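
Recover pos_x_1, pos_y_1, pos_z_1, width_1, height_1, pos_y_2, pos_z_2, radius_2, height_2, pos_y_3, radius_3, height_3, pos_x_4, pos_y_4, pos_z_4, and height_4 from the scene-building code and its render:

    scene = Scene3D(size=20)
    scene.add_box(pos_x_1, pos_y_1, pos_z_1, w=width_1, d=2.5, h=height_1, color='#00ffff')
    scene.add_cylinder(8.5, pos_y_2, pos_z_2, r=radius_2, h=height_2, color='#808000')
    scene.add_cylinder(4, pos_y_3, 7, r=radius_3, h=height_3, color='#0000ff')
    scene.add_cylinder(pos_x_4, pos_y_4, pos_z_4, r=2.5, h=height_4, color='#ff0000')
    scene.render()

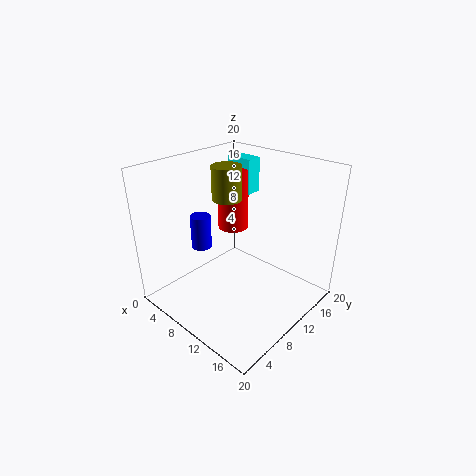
pos_x_1 = 1
pos_y_1 = 17.5
pos_z_1 = 13
width_1 = 4.5
height_1 = 5.5
pos_y_2 = 9.5
pos_z_2 = 15.5
radius_2 = 2
height_2 = 4.5
pos_y_3 = 8.5
radius_3 = 1.5
height_3 = 5
pos_x_4 = 3
pos_y_4 = 16.5
pos_z_4 = 7
height_4 = 10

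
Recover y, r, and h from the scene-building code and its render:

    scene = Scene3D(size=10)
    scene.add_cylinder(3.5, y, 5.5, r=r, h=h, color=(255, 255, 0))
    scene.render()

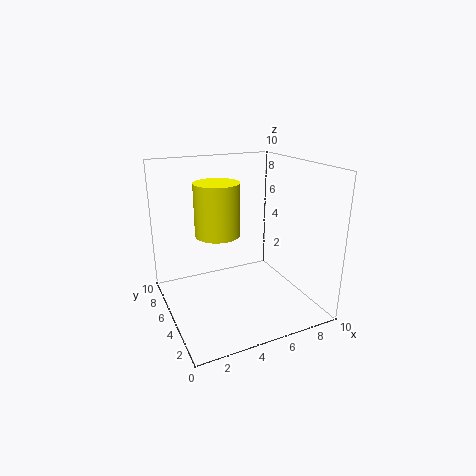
y = 5, r = 1.5, h = 3.5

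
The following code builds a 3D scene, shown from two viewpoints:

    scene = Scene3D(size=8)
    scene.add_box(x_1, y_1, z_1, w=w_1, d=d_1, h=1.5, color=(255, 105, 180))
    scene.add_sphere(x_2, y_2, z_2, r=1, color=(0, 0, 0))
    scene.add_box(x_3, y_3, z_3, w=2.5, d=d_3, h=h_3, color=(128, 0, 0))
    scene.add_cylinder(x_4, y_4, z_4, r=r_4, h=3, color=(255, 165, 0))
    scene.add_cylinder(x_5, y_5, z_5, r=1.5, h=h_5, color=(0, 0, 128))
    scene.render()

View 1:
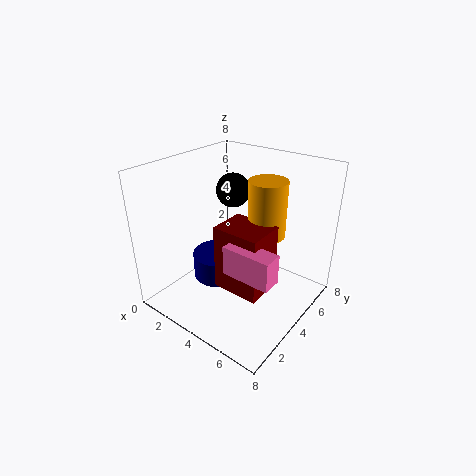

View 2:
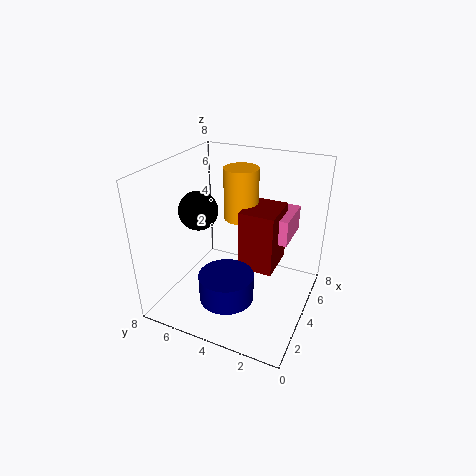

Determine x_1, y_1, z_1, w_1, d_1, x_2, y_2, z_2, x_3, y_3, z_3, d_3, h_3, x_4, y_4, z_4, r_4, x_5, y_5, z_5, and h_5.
x_1 = 5; y_1 = 1.5; z_1 = 3.5; w_1 = 2.5; d_1 = 1; x_2 = 2.5; y_2 = 5.5; z_2 = 6; x_3 = 4; y_3 = 2; z_3 = 2; d_3 = 2; h_3 = 3.5; x_4 = 5.5; y_4 = 4.5; z_4 = 4.5; r_4 = 1; x_5 = 2.5; y_5 = 4; z_5 = 1; h_5 = 1.5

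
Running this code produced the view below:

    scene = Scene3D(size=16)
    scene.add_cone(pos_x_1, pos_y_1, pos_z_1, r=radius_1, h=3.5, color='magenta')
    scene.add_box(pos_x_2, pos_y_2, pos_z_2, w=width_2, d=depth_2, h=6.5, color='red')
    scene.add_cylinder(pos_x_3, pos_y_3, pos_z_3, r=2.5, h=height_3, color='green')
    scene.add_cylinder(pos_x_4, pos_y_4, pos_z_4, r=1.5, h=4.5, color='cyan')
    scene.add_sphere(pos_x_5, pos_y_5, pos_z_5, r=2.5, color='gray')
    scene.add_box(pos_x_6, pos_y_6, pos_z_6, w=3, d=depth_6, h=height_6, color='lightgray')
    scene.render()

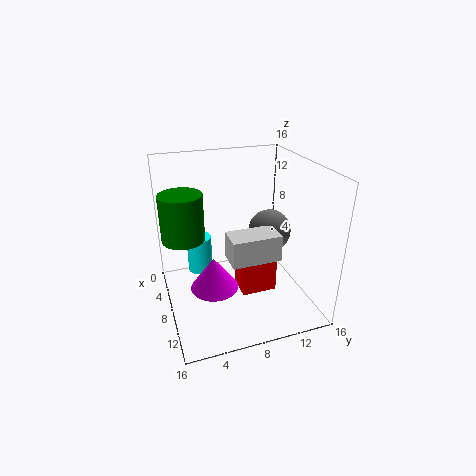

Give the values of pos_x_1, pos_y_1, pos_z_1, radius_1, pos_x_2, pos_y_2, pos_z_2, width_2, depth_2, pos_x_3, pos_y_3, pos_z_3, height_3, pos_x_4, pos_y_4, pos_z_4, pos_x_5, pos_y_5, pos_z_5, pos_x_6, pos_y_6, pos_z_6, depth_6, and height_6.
pos_x_1 = 10.5
pos_y_1 = 4.5
pos_z_1 = 4
radius_1 = 2.5
pos_x_2 = 7
pos_y_2 = 8
pos_z_2 = 1.5
width_2 = 3
depth_2 = 4
pos_x_3 = 4.5
pos_y_3 = 2.5
pos_z_3 = 7
height_3 = 5.5
pos_x_4 = 3.5
pos_y_4 = 4.5
pos_z_4 = 2
pos_x_5 = 6.5
pos_y_5 = 12.5
pos_z_5 = 7.5
pos_x_6 = 8
pos_y_6 = 6.5
pos_z_6 = 6
depth_6 = 5.5
height_6 = 3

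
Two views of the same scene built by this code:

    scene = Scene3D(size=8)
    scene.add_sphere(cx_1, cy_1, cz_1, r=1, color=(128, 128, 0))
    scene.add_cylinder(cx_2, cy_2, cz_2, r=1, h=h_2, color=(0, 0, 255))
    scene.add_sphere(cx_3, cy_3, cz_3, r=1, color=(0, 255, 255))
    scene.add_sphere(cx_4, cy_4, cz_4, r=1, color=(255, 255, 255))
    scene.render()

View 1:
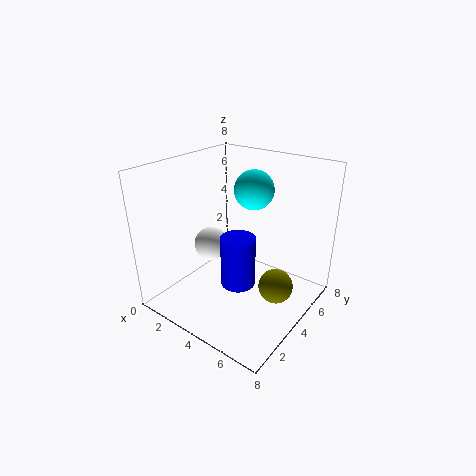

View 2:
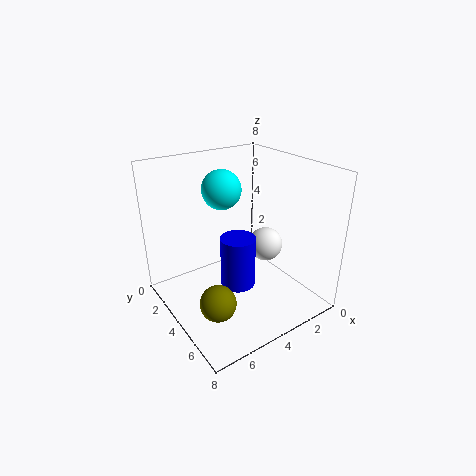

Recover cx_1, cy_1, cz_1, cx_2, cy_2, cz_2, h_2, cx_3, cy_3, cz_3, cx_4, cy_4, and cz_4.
cx_1 = 6, cy_1 = 5, cz_1 = 1, cx_2 = 4, cy_2 = 4, cz_2 = 1, h_2 = 3, cx_3 = 5, cy_3 = 4, cz_3 = 7, cx_4 = 2, cy_4 = 4, cz_4 = 3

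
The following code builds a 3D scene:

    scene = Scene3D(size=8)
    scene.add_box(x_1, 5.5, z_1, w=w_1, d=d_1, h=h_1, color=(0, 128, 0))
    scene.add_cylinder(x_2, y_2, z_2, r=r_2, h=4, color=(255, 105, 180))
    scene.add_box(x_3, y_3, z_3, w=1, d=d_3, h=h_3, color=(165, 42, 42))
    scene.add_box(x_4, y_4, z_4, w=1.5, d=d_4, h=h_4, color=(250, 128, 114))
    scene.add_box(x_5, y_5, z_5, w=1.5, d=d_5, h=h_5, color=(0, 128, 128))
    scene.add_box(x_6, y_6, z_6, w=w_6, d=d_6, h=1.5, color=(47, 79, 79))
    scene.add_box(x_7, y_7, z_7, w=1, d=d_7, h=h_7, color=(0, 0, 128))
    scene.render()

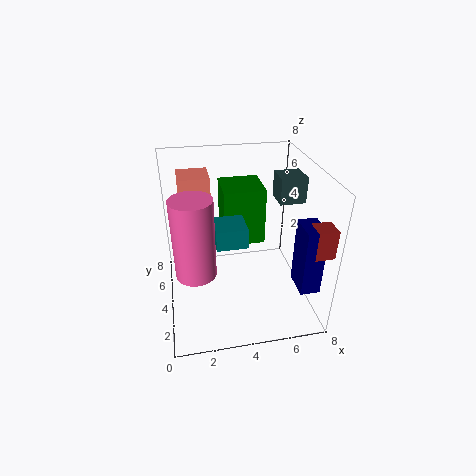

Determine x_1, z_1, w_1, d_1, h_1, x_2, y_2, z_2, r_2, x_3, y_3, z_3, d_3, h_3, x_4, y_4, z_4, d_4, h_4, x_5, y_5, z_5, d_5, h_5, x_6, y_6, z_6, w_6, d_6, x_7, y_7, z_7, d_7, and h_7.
x_1 = 3.5; z_1 = 2.5; w_1 = 2.5; d_1 = 2.5; h_1 = 3.5; x_2 = 1.5; y_2 = 2; z_2 = 3.5; r_2 = 1; x_3 = 7; y_3 = 0.5; z_3 = 4.5; d_3 = 1; h_3 = 1.5; x_4 = 1; y_4 = 3; z_4 = 5.5; d_4 = 1.5; h_4 = 2.5; x_5 = 2.5; y_5 = 1.5; z_5 = 5; d_5 = 1.5; h_5 = 1; x_6 = 6.5; y_6 = 4.5; z_6 = 5.5; w_6 = 1.5; d_6 = 1.5; x_7 = 6.5; y_7 = 0.5; z_7 = 2.5; d_7 = 1.5; h_7 = 3.5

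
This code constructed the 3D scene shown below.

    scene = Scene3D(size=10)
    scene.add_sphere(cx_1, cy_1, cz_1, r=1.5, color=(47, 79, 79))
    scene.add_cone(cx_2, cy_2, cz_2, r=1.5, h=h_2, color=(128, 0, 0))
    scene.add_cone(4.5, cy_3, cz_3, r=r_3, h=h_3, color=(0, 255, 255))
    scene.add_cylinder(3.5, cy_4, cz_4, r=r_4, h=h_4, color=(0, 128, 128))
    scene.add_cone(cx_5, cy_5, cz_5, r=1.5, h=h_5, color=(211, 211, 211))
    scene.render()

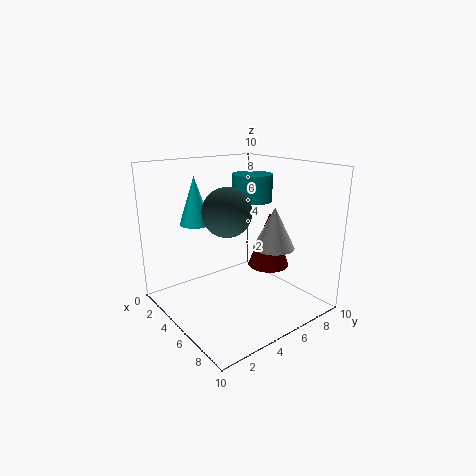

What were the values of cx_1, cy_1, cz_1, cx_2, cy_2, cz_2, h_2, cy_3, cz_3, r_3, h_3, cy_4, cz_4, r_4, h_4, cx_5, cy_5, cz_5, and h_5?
cx_1 = 6.5; cy_1 = 3; cz_1 = 7.5; cx_2 = 5.5; cy_2 = 7.5; cz_2 = 2.5; h_2 = 4; cy_3 = 2; cz_3 = 6.5; r_3 = 1; h_3 = 3; cy_4 = 7.5; cz_4 = 7; r_4 = 1.5; h_4 = 2; cx_5 = 6; cy_5 = 7.5; cz_5 = 4; h_5 = 3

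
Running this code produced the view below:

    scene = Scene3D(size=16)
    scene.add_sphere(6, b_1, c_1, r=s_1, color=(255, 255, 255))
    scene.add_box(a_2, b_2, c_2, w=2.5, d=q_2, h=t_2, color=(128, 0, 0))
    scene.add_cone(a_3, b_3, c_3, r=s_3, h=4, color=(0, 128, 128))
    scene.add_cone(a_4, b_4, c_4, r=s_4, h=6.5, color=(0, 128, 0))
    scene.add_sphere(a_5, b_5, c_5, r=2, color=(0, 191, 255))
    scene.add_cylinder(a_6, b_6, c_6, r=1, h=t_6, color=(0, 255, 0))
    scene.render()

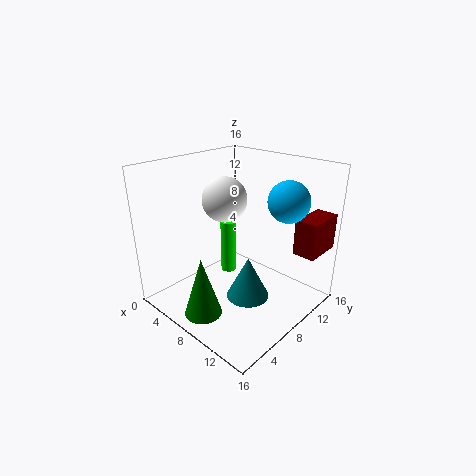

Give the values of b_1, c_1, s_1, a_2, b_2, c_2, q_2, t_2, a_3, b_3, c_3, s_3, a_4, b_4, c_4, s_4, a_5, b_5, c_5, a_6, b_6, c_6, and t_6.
b_1 = 8, c_1 = 12, s_1 = 2.5, a_2 = 13, b_2 = 11.5, c_2 = 6.5, q_2 = 4.5, t_2 = 4, a_3 = 13, b_3 = 4, c_3 = 5, s_3 = 2, a_4 = 8, b_4 = 2.5, c_4 = 1, s_4 = 2, a_5 = 14, b_5 = 8.5, c_5 = 13.5, a_6 = 3, b_6 = 11.5, c_6 = 0.5, t_6 = 7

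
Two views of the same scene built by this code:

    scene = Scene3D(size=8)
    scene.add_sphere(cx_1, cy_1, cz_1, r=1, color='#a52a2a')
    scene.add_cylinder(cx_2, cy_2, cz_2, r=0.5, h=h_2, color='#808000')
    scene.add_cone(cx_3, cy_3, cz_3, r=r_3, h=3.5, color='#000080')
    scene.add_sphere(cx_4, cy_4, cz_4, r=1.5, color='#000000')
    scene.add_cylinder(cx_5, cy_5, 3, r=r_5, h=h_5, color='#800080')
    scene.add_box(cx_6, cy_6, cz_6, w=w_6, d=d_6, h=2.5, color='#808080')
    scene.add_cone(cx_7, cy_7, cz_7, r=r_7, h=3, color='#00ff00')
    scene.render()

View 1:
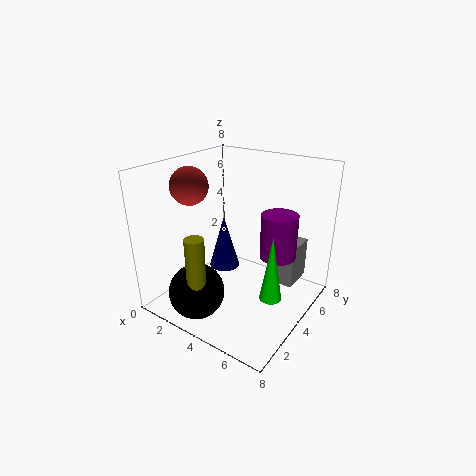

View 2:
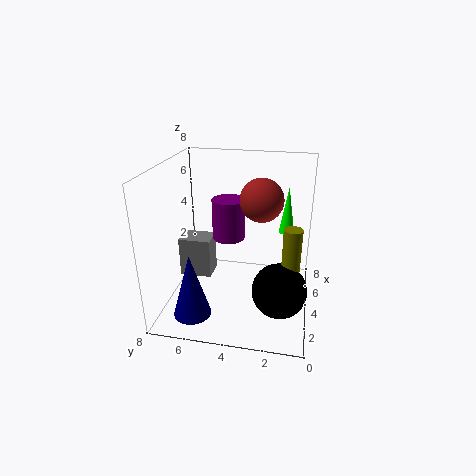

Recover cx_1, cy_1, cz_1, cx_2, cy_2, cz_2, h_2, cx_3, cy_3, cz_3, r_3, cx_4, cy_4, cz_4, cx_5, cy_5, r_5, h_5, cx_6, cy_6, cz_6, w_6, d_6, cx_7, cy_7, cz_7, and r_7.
cx_1 = 2, cy_1 = 2.5, cz_1 = 7, cx_2 = 3.5, cy_2 = 1, cz_2 = 1, h_2 = 4, cx_3 = 1.5, cy_3 = 6, cz_3 = 0.5, r_3 = 1, cx_4 = 3, cy_4 = 1.5, cz_4 = 1.5, cx_5 = 6, cy_5 = 5, r_5 = 1, h_5 = 2.5, cx_6 = 5, cy_6 = 6, cz_6 = 0.5, w_6 = 1.5, d_6 = 2, cx_7 = 7.5, cy_7 = 1.5, cz_7 = 3, r_7 = 0.5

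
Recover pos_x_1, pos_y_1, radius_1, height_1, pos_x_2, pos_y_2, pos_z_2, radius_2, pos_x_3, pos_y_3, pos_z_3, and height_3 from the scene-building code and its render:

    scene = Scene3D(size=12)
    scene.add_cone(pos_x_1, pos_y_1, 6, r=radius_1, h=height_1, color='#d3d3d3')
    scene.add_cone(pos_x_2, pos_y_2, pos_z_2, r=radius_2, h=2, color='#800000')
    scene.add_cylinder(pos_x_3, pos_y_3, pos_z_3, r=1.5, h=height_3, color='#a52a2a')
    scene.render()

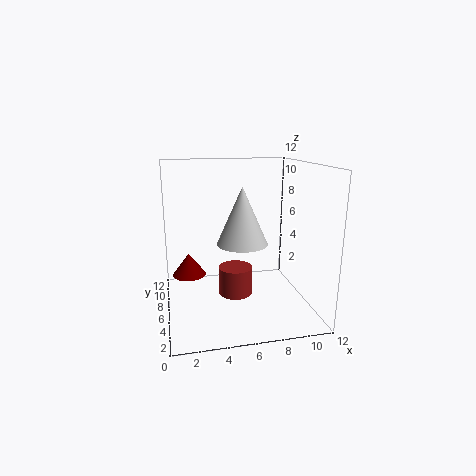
pos_x_1 = 6, pos_y_1 = 4.5, radius_1 = 2, height_1 = 4.5, pos_x_2 = 2, pos_y_2 = 8.5, pos_z_2 = 2, radius_2 = 1.5, pos_x_3 = 6, pos_y_3 = 7, pos_z_3 = 0.5, height_3 = 2.5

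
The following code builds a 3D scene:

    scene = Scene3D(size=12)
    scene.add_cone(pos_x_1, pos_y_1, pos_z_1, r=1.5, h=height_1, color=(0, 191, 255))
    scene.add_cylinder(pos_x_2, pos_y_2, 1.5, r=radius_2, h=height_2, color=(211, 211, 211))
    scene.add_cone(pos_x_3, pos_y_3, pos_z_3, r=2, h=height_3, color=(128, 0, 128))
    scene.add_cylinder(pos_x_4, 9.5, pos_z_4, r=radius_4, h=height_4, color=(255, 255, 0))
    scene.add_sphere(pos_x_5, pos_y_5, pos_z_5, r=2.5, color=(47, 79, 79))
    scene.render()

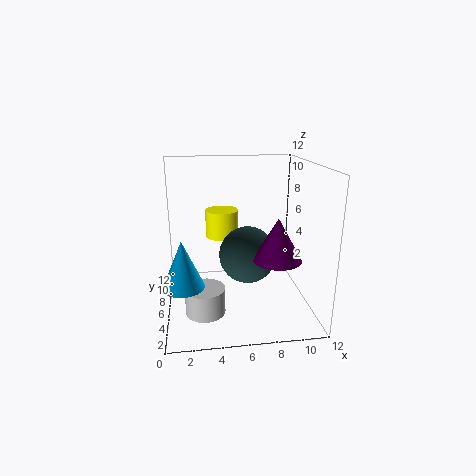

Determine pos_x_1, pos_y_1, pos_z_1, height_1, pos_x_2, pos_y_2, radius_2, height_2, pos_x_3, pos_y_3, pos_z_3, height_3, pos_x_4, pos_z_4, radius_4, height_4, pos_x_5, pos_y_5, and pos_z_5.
pos_x_1 = 1.5; pos_y_1 = 2; pos_z_1 = 4; height_1 = 3.5; pos_x_2 = 3; pos_y_2 = 2.5; radius_2 = 1.5; height_2 = 2; pos_x_3 = 9; pos_y_3 = 4.5; pos_z_3 = 4.5; height_3 = 3.5; pos_x_4 = 5; pos_z_4 = 5; radius_4 = 1.5; height_4 = 2.5; pos_x_5 = 7; pos_y_5 = 7; pos_z_5 = 4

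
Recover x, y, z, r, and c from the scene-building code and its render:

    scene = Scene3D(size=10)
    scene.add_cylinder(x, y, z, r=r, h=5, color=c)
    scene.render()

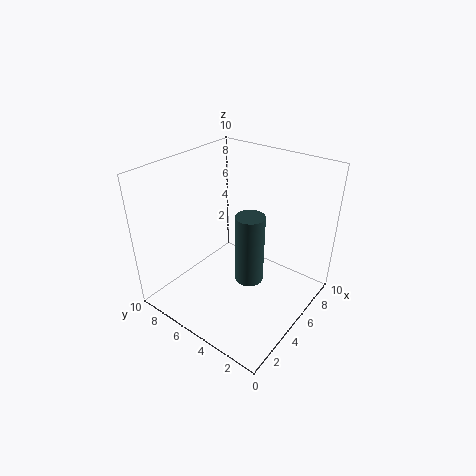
x = 5
y = 4
z = 2
r = 1
c = 'darkslategray'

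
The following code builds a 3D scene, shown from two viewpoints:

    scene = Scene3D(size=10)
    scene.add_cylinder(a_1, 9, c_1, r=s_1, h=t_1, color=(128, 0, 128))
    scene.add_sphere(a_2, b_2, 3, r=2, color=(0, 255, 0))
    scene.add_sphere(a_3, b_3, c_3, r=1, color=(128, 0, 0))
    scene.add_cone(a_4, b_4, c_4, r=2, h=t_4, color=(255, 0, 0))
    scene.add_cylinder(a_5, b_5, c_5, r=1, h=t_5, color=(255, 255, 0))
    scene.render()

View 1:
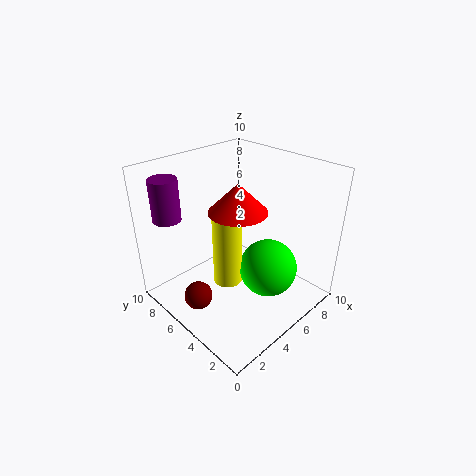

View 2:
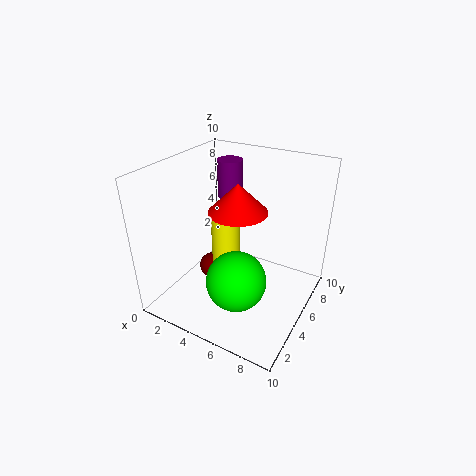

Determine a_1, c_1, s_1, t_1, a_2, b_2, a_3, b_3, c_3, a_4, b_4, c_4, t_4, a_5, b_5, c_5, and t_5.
a_1 = 2; c_1 = 6; s_1 = 1; t_1 = 3; a_2 = 6; b_2 = 3; a_3 = 2; b_3 = 6; c_3 = 1; a_4 = 5; b_4 = 5; c_4 = 7; t_4 = 2; a_5 = 4; b_5 = 5; c_5 = 2; t_5 = 5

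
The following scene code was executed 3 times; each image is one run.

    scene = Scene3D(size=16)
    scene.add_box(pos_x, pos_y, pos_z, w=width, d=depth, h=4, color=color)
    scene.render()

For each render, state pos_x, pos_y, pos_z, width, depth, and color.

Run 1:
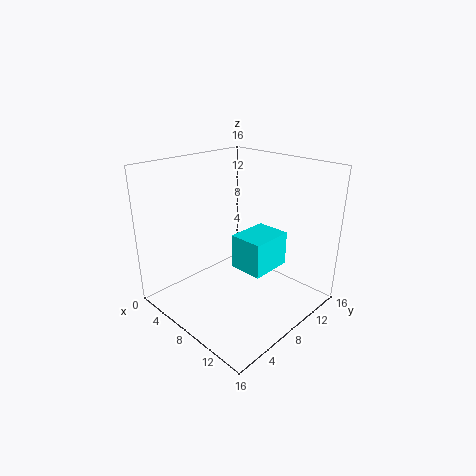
pos_x = 7; pos_y = 8; pos_z = 4; width = 4; depth = 5; color = 'cyan'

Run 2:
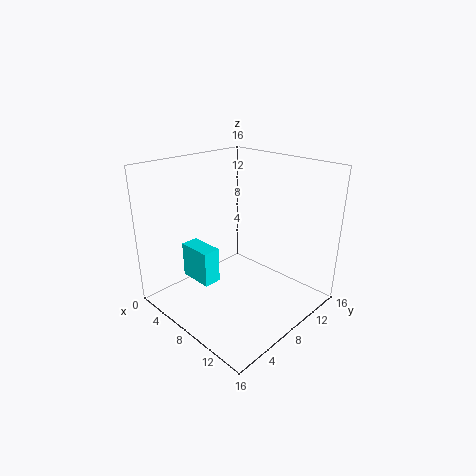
pos_x = 3; pos_y = 4; pos_z = 3; width = 4; depth = 2; color = 'cyan'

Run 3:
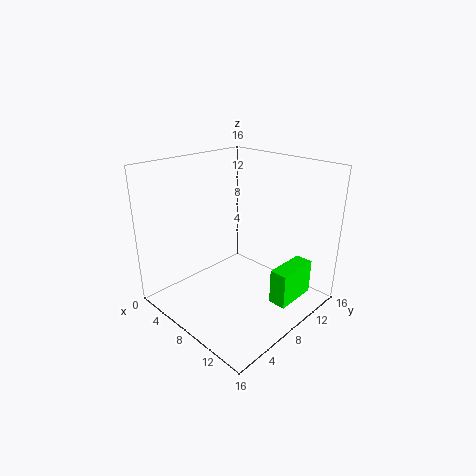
pos_x = 12; pos_y = 9; pos_z = 1; width = 2; depth = 5; color = 'lime'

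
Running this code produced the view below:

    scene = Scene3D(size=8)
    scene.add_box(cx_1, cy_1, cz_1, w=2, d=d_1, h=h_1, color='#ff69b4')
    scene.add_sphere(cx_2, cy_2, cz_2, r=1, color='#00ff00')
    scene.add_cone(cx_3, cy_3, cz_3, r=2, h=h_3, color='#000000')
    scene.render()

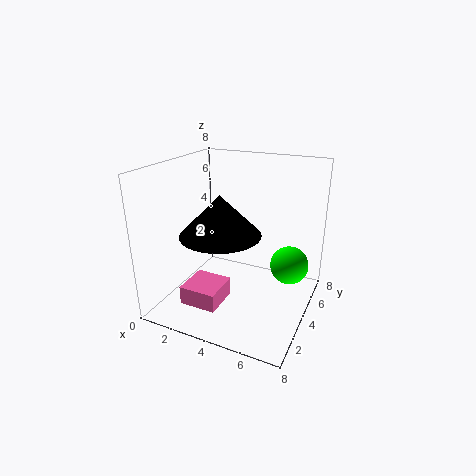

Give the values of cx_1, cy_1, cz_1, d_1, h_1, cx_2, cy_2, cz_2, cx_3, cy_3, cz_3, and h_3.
cx_1 = 2
cy_1 = 1
cz_1 = 1
d_1 = 2
h_1 = 1
cx_2 = 7
cy_2 = 4
cz_2 = 3
cx_3 = 4
cy_3 = 2
cz_3 = 5
h_3 = 2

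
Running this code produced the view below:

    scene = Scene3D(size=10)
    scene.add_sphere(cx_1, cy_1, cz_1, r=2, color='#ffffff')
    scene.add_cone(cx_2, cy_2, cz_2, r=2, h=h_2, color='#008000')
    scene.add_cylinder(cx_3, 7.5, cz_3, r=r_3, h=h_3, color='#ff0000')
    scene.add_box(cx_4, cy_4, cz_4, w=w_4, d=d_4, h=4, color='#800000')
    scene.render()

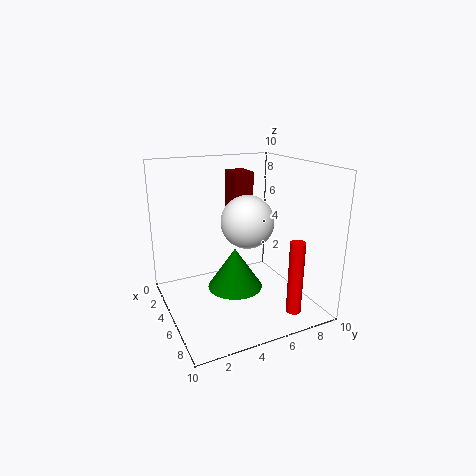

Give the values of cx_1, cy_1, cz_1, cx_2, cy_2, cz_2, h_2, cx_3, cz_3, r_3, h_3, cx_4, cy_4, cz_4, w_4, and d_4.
cx_1 = 3.5
cy_1 = 6.5
cz_1 = 5.5
cx_2 = 4.5
cy_2 = 5
cz_2 = 1
h_2 = 3
cx_3 = 8.5
cz_3 = 0.5
r_3 = 0.5
h_3 = 5
cx_4 = 0.5
cy_4 = 6
cz_4 = 5
w_4 = 2
d_4 = 1.5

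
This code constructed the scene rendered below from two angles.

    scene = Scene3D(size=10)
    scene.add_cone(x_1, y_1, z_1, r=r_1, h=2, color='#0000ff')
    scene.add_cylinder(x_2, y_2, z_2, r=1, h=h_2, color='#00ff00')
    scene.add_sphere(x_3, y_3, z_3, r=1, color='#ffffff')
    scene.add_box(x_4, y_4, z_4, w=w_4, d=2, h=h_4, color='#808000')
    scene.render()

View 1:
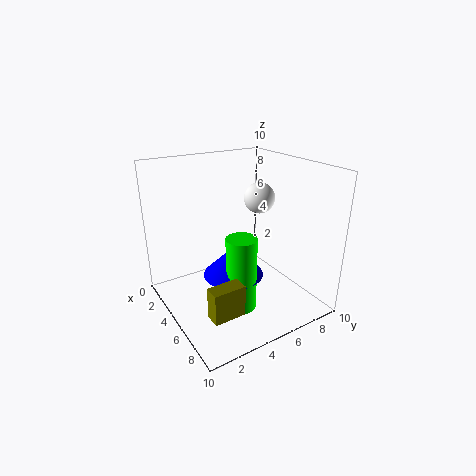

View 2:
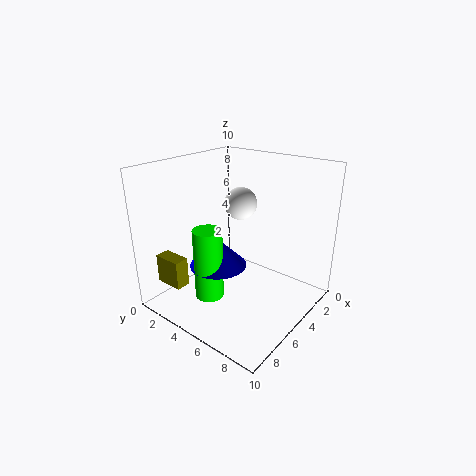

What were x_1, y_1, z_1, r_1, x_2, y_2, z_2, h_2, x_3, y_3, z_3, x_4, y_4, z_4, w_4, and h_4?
x_1 = 6; y_1 = 4; z_1 = 3; r_1 = 2; x_2 = 7; y_2 = 4; z_2 = 1; h_2 = 5; x_3 = 6; y_3 = 6; z_3 = 8; x_4 = 8; y_4 = 1; z_4 = 2; w_4 = 1; h_4 = 2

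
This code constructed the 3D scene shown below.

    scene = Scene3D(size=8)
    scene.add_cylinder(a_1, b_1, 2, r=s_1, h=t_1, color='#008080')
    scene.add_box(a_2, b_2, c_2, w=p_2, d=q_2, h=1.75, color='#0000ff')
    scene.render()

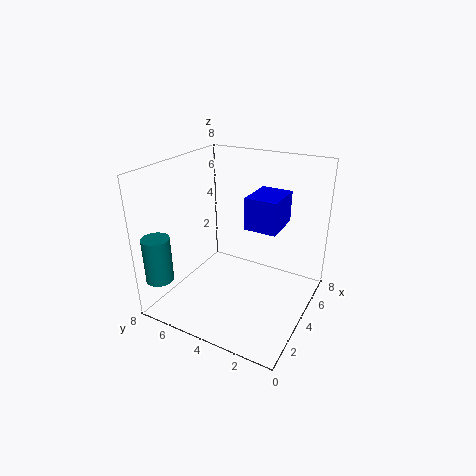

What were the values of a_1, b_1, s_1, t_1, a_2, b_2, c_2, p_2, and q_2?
a_1 = 1; b_1 = 7.25; s_1 = 0.75; t_1 = 2.5; a_2 = 3.75; b_2 = 1.75; c_2 = 4.75; p_2 = 2.25; q_2 = 1.75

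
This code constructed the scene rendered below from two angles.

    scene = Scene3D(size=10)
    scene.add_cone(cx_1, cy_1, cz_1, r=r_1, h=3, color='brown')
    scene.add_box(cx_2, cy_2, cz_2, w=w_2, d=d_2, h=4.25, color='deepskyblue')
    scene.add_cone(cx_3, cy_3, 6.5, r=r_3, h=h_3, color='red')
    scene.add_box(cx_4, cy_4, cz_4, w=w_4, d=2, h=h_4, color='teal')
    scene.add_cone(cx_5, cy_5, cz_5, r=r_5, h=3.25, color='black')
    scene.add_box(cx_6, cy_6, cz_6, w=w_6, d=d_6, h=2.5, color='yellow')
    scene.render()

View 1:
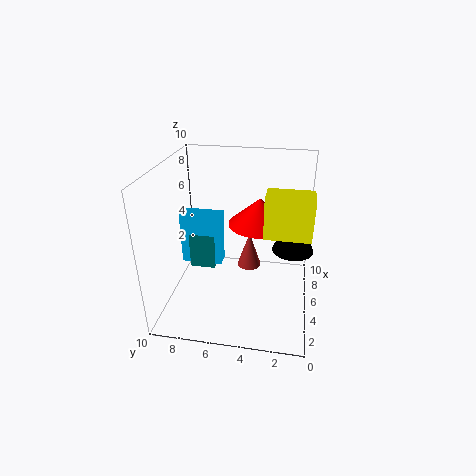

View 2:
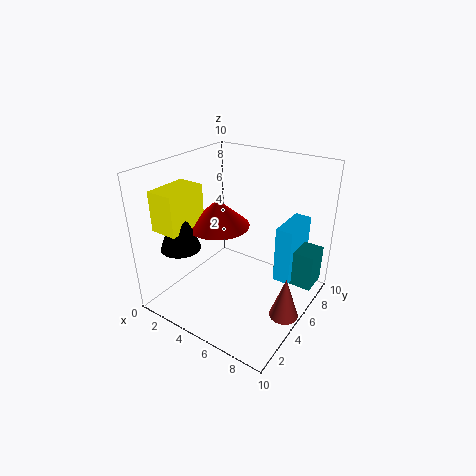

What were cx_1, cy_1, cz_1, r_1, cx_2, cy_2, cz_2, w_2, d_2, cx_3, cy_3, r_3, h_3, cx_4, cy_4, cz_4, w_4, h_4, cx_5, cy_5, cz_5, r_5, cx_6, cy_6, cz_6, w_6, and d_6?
cx_1 = 9
cy_1 = 4.75
cz_1 = 0.25
r_1 = 1
cx_2 = 7
cy_2 = 6.75
cz_2 = 1.25
w_2 = 1.25
d_2 = 3.25
cx_3 = 4.5
cy_3 = 3.5
r_3 = 2
h_3 = 1.75
cx_4 = 6.75
cy_4 = 7.25
cz_4 = 1
w_4 = 3
h_4 = 2.75
cx_5 = 3.25
cy_5 = 1.25
cz_5 = 5.5
r_5 = 1.25
cx_6 = 2
cy_6 = 0.25
cz_6 = 6.75
w_6 = 1.75
d_6 = 2.75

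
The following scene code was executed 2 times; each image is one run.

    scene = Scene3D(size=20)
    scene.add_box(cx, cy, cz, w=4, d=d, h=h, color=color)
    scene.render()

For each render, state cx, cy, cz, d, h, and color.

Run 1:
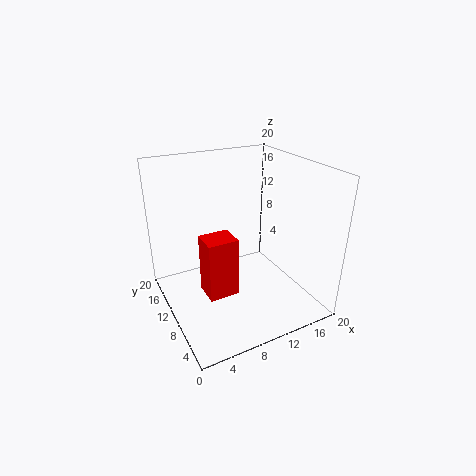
cx = 4; cy = 6; cz = 4; d = 3.5; h = 8; color = 'red'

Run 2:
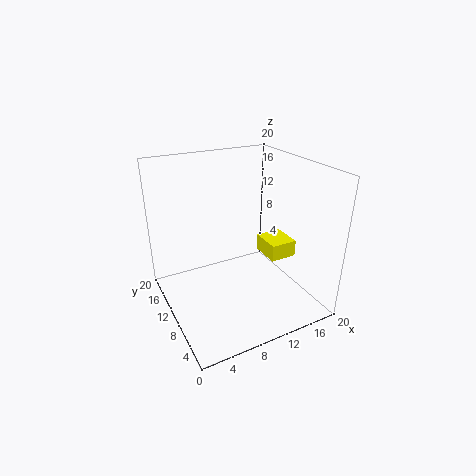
cx = 15; cy = 8.5; cz = 5.5; d = 4.5; h = 2.5; color = 'yellow'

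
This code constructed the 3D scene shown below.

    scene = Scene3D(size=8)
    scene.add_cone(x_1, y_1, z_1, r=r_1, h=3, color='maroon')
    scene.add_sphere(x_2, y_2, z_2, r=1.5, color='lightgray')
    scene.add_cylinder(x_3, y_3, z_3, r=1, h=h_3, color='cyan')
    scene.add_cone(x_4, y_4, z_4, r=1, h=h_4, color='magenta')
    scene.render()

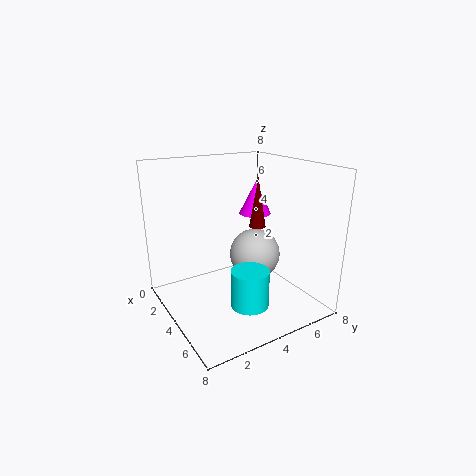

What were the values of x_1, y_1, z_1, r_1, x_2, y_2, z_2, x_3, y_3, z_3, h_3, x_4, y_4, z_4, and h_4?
x_1 = 3; y_1 = 6; z_1 = 4; r_1 = 0.5; x_2 = 3.5; y_2 = 5.5; z_2 = 2.5; x_3 = 6; y_3 = 3.5; z_3 = 1; h_3 = 2; x_4 = 2; y_4 = 6.5; z_4 = 4.5; h_4 = 2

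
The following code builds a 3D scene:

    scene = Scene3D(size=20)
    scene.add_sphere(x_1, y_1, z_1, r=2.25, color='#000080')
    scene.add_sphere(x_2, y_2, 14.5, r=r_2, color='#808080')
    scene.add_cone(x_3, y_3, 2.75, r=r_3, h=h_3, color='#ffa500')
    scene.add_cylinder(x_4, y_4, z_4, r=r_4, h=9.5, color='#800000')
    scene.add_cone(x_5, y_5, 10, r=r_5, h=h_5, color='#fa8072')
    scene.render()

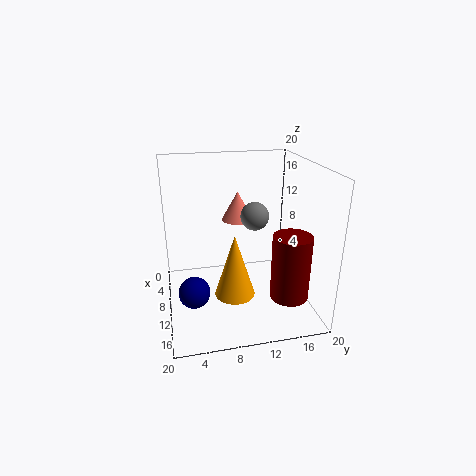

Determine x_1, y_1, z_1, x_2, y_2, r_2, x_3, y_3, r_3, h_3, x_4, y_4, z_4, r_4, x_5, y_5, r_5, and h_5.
x_1 = 10.5, y_1 = 3.5, z_1 = 2.25, x_2 = 13.75, y_2 = 11.25, r_2 = 1.75, x_3 = 12.5, y_3 = 9, r_3 = 2.75, h_3 = 8.75, x_4 = 12.75, y_4 = 17, z_4 = 1.25, r_4 = 2.75, x_5 = 3, y_5 = 11.5, r_5 = 2.5, h_5 = 4.5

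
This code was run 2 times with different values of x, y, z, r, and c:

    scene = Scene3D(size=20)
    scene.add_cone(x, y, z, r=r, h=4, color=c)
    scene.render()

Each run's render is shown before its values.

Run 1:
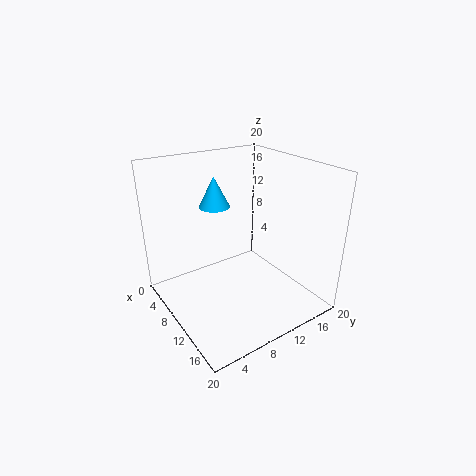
x = 9; y = 7; z = 15; r = 2; c = 'deepskyblue'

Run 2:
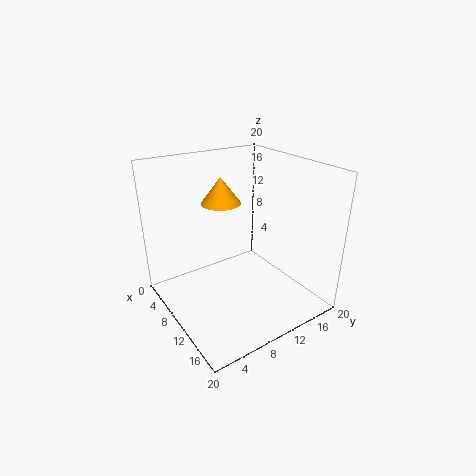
x = 4; y = 11; z = 13; r = 3; c = 'orange'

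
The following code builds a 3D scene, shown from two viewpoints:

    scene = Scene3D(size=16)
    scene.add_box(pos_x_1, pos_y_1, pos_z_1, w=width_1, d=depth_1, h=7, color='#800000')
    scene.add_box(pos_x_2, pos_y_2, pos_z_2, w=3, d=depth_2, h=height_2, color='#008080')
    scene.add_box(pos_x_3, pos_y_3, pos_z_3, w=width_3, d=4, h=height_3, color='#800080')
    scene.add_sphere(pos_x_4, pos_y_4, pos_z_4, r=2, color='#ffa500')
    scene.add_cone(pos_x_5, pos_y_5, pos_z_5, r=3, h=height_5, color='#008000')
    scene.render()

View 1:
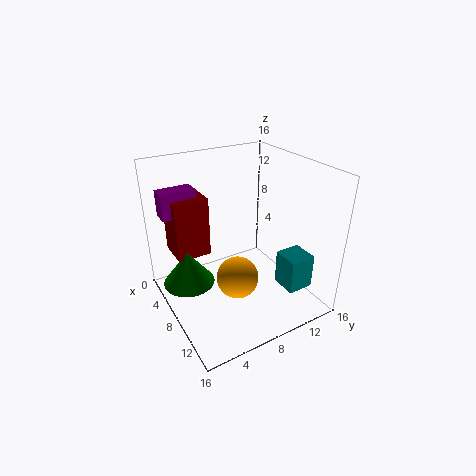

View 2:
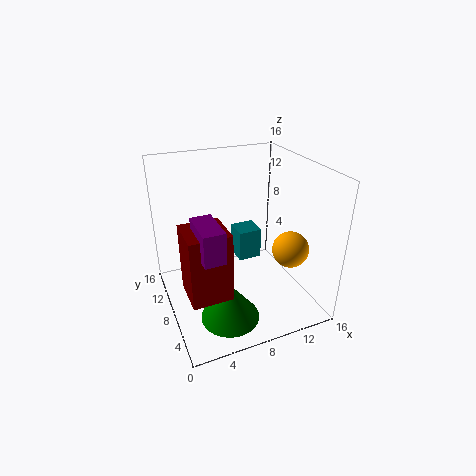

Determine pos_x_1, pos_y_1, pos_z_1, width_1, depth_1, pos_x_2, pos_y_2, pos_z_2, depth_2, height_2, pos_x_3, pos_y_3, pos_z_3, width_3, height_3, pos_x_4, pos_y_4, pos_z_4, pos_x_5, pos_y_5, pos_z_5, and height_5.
pos_x_1 = 1, pos_y_1 = 2, pos_z_1 = 5, width_1 = 4, depth_1 = 4, pos_x_2 = 10, pos_y_2 = 12, pos_z_2 = 2, depth_2 = 3, height_2 = 4, pos_x_3 = 2, pos_y_3 = 1, pos_z_3 = 10, width_3 = 2, height_3 = 3, pos_x_4 = 13, pos_y_4 = 5, pos_z_4 = 7, pos_x_5 = 5, pos_y_5 = 3, pos_z_5 = 2, height_5 = 4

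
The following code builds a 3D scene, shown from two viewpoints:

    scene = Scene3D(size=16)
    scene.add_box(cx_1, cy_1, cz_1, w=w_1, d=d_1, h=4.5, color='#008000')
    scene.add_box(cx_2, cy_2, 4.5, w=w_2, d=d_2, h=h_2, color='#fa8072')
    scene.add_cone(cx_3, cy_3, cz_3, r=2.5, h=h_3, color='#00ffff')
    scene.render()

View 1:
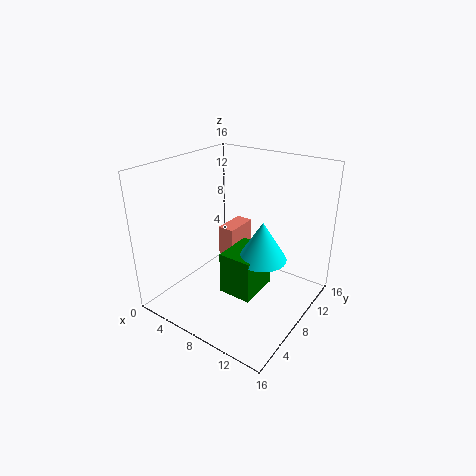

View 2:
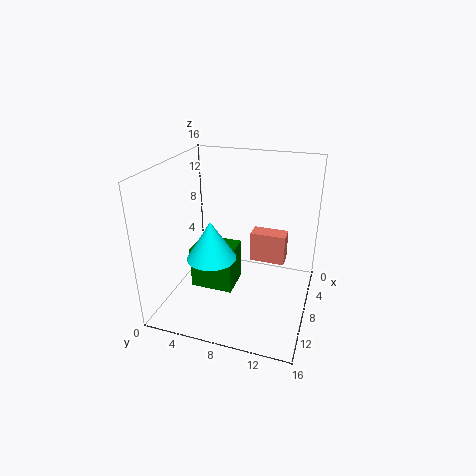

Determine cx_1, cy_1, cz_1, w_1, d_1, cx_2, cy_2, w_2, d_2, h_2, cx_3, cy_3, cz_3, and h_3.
cx_1 = 8.5, cy_1 = 4, cz_1 = 3.5, w_1 = 3.5, d_1 = 4.5, cx_2 = 4.5, cy_2 = 9, w_2 = 2, d_2 = 4, h_2 = 3.5, cx_3 = 12, cy_3 = 6.5, cz_3 = 7.5, h_3 = 4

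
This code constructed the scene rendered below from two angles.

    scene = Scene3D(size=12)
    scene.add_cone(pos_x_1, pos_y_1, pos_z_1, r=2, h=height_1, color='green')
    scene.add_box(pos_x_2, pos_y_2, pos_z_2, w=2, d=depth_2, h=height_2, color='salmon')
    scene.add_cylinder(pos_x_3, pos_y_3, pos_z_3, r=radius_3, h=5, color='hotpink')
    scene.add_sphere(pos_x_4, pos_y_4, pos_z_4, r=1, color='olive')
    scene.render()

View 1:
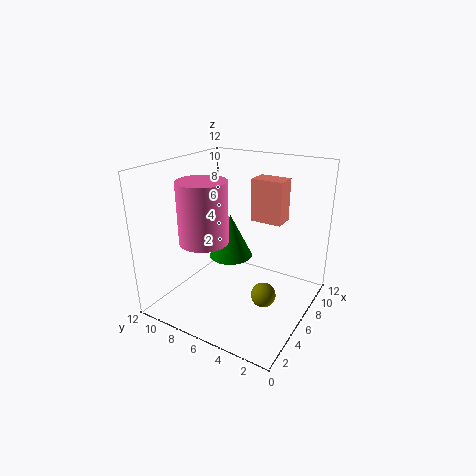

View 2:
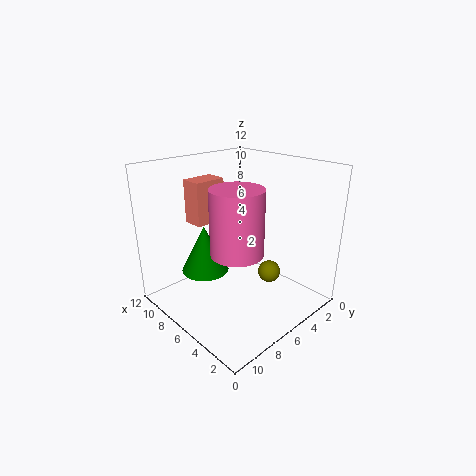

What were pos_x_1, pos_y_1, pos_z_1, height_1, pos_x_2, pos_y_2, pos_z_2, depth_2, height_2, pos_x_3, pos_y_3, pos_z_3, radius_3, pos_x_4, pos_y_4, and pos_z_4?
pos_x_1 = 8
pos_y_1 = 8
pos_z_1 = 3
height_1 = 4
pos_x_2 = 10
pos_y_2 = 4
pos_z_2 = 6
depth_2 = 3
height_2 = 4
pos_x_3 = 4
pos_y_3 = 8
pos_z_3 = 6
radius_3 = 2
pos_x_4 = 5
pos_y_4 = 3
pos_z_4 = 2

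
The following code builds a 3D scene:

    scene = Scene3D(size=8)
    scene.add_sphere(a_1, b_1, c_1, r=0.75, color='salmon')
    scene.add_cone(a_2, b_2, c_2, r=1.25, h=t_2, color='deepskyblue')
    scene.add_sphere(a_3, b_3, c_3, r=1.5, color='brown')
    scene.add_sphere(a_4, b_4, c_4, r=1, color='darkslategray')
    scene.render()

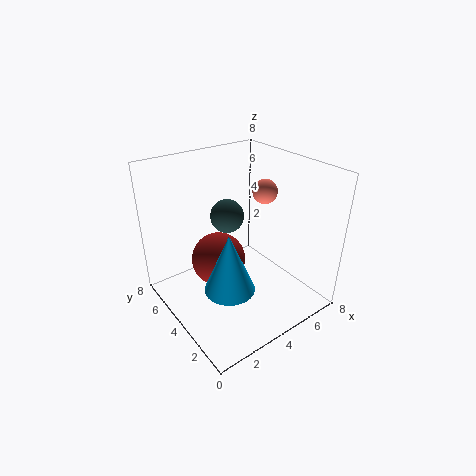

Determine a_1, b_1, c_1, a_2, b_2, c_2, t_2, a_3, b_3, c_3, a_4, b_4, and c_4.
a_1 = 6.75, b_1 = 5, c_1 = 5.75, a_2 = 2, b_2 = 2, c_2 = 2.75, t_2 = 3, a_3 = 3, b_3 = 4.5, c_3 = 2.75, a_4 = 4.5, b_4 = 5.75, c_4 = 4.5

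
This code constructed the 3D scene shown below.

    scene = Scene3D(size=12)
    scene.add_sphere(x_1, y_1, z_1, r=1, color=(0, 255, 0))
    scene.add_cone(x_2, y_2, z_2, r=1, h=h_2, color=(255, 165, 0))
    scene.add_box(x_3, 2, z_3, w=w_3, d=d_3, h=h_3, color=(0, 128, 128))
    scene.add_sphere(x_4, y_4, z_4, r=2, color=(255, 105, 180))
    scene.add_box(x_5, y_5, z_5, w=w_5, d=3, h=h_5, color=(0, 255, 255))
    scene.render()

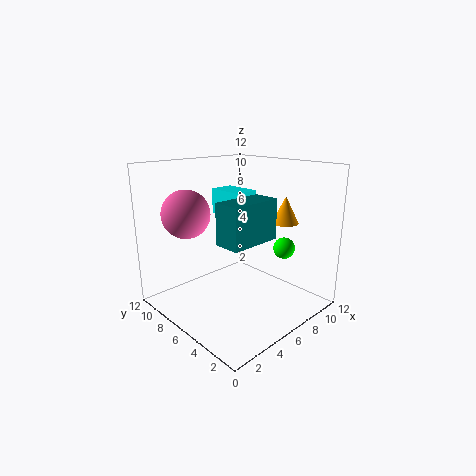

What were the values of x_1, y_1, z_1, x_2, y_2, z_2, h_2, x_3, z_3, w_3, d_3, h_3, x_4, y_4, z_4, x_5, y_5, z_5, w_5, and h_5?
x_1 = 11, y_1 = 5, z_1 = 4, x_2 = 7, y_2 = 2, z_2 = 8, h_2 = 2, x_3 = 2, z_3 = 7, w_3 = 4, d_3 = 2, h_3 = 3, x_4 = 3, y_4 = 9, z_4 = 8, x_5 = 5, y_5 = 5, z_5 = 8, w_5 = 2, h_5 = 2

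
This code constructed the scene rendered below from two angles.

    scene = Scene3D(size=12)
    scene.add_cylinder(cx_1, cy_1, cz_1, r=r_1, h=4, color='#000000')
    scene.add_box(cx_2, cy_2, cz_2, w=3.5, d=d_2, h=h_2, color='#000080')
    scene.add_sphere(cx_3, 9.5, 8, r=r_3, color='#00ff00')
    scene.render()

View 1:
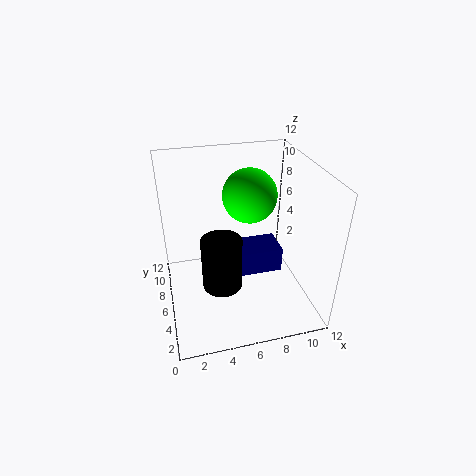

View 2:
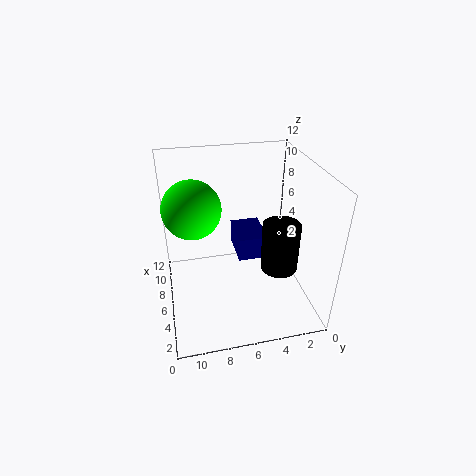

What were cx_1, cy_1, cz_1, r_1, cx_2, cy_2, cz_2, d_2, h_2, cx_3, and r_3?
cx_1 = 4
cy_1 = 3
cz_1 = 4
r_1 = 1.5
cx_2 = 5.5
cy_2 = 3.5
cz_2 = 4
d_2 = 2.5
h_2 = 2
cx_3 = 8
r_3 = 2.5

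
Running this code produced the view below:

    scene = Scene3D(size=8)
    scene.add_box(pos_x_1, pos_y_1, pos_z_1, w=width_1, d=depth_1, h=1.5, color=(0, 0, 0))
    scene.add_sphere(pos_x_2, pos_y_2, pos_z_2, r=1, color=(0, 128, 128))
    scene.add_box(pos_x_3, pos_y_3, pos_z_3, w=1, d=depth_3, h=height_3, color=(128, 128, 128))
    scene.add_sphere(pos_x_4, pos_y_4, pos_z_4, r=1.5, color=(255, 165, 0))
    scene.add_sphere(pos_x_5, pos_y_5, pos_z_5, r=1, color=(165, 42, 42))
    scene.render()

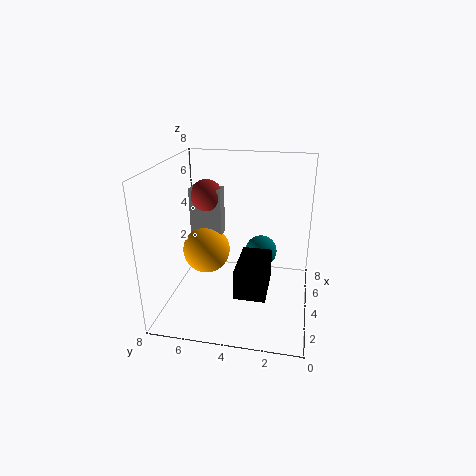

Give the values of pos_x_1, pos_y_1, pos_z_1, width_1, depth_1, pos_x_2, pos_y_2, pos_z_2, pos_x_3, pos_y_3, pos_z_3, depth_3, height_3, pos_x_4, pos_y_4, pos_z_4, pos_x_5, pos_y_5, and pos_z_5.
pos_x_1 = 0.5; pos_y_1 = 2; pos_z_1 = 2.5; width_1 = 2.5; depth_1 = 1.5; pos_x_2 = 6.5; pos_y_2 = 3; pos_z_2 = 2; pos_x_3 = 6; pos_y_3 = 5.5; pos_z_3 = 3; depth_3 = 2; height_3 = 3; pos_x_4 = 6; pos_y_4 = 6.5; pos_z_4 = 2; pos_x_5 = 6.5; pos_y_5 = 6.5; pos_z_5 = 5.5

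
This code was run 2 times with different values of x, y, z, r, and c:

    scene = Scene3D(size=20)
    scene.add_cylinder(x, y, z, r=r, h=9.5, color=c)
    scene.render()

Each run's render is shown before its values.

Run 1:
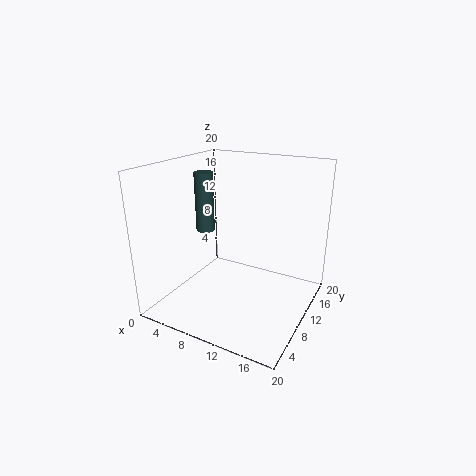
x = 1.5; y = 14.5; z = 8; r = 1.5; c = 'darkslategray'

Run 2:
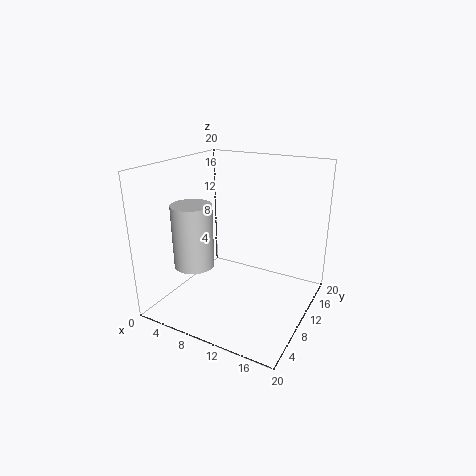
x = 3; y = 9; z = 4.5; r = 3; c = 'lightgray'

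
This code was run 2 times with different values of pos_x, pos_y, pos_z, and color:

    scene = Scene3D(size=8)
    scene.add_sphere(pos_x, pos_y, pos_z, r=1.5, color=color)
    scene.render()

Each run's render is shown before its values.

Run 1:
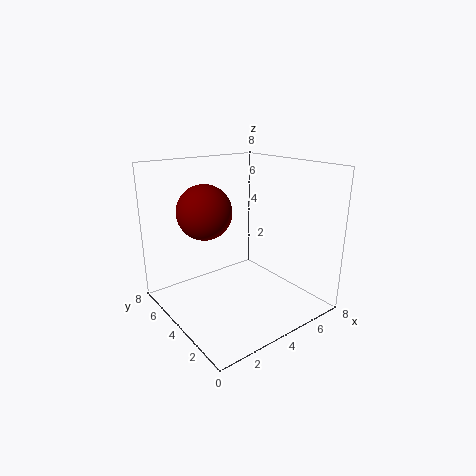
pos_x = 2.5, pos_y = 5, pos_z = 5.5, color = 'maroon'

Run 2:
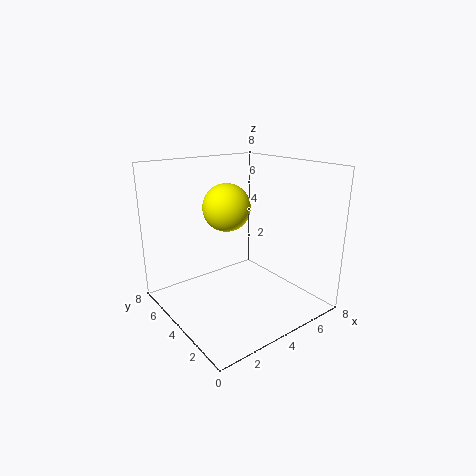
pos_x = 5, pos_y = 6.5, pos_z = 5, color = 'yellow'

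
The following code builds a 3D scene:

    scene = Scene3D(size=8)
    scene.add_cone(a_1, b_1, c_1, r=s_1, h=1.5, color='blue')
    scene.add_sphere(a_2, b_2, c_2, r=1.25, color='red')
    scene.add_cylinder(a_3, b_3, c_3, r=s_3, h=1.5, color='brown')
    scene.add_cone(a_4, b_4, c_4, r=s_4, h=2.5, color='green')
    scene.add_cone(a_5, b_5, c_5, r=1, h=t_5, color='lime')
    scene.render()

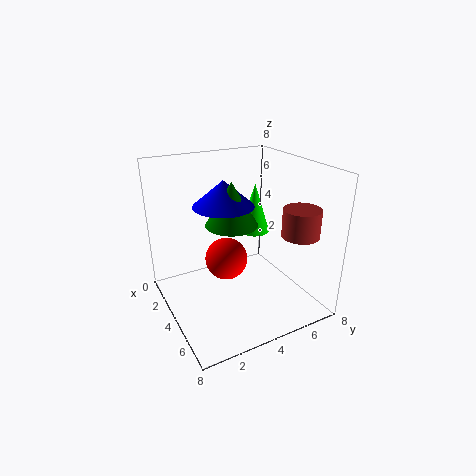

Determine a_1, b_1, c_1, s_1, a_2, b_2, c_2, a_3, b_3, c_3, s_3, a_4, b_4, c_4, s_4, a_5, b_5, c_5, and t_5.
a_1 = 2.75; b_1 = 3.75; c_1 = 5.5; s_1 = 1.75; a_2 = 3; b_2 = 3.75; c_2 = 2.25; a_3 = 6.25; b_3 = 6.5; c_3 = 4.5; s_3 = 1; a_4 = 3.25; b_4 = 4; c_4 = 4.5; s_4 = 1.5; a_5 = 1.25; b_5 = 6.75; c_5 = 2.75; t_5 = 3.25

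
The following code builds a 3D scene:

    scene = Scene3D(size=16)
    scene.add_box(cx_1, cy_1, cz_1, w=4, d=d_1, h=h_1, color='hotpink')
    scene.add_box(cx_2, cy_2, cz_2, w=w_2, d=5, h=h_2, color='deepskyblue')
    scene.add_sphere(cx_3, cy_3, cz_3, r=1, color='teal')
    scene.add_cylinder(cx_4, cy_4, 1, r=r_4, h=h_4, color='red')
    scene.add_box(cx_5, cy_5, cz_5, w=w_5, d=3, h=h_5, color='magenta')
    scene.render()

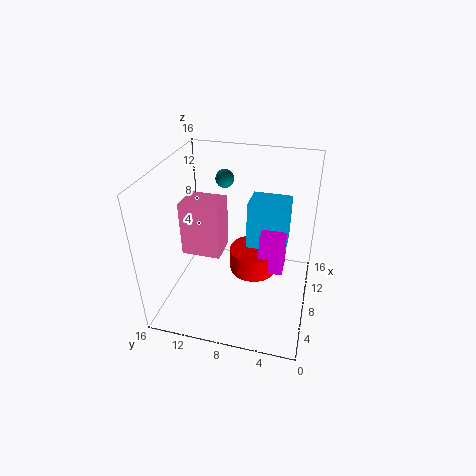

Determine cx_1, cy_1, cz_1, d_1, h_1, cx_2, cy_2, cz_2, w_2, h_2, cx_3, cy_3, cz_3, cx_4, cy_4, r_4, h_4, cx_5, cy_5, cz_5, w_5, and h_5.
cx_1 = 10, cy_1 = 11, cz_1 = 3, d_1 = 5, h_1 = 7, cx_2 = 12, cy_2 = 3, cz_2 = 4, w_2 = 4, h_2 = 6, cx_3 = 10, cy_3 = 10, cz_3 = 14, cx_4 = 12, cy_4 = 7, r_4 = 3, h_4 = 3, cx_5 = 10, cy_5 = 3, cz_5 = 2, w_5 = 3, h_5 = 5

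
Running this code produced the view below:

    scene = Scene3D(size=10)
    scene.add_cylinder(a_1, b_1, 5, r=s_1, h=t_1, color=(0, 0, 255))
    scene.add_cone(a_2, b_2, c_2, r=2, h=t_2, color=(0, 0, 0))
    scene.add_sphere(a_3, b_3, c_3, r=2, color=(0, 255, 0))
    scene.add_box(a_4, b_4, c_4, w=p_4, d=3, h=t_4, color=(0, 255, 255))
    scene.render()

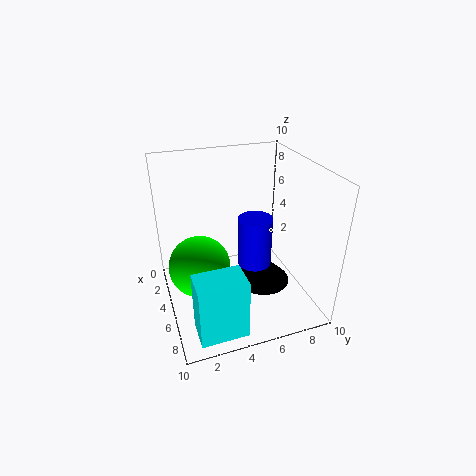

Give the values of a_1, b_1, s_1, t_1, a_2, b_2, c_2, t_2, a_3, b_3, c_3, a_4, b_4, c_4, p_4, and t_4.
a_1 = 8, b_1 = 5, s_1 = 1, t_1 = 3, a_2 = 5, b_2 = 7, c_2 = 1, t_2 = 2, a_3 = 6, b_3 = 2, c_3 = 4, a_4 = 8, b_4 = 1, c_4 = 1, p_4 = 2, t_4 = 4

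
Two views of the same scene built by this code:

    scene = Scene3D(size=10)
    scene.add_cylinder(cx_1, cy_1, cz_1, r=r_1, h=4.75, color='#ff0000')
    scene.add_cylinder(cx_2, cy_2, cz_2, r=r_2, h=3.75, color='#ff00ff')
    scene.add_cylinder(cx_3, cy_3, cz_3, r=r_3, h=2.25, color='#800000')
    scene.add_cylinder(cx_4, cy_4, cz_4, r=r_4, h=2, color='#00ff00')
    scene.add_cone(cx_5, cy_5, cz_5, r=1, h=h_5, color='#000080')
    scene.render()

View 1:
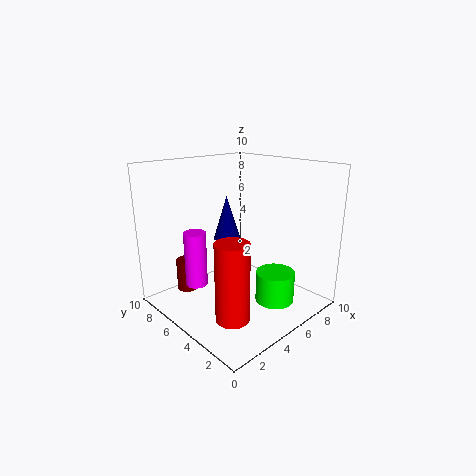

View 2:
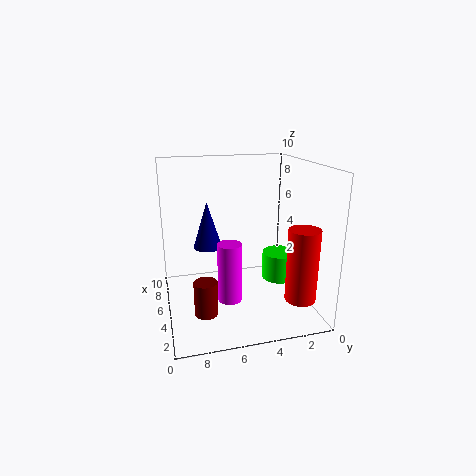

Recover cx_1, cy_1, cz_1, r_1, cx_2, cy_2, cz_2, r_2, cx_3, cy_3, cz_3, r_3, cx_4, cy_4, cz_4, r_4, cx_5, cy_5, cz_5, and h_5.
cx_1 = 1.5; cy_1 = 1.75; cz_1 = 1.75; r_1 = 1; cx_2 = 2.25; cy_2 = 6.25; cz_2 = 2; r_2 = 0.75; cx_3 = 2.5; cy_3 = 7.75; cz_3 = 1; r_3 = 0.75; cx_4 = 5.25; cy_4 = 1.75; cz_4 = 1.5; r_4 = 1.25; cx_5 = 5.75; cy_5 = 7; cz_5 = 4.25; h_5 = 3.25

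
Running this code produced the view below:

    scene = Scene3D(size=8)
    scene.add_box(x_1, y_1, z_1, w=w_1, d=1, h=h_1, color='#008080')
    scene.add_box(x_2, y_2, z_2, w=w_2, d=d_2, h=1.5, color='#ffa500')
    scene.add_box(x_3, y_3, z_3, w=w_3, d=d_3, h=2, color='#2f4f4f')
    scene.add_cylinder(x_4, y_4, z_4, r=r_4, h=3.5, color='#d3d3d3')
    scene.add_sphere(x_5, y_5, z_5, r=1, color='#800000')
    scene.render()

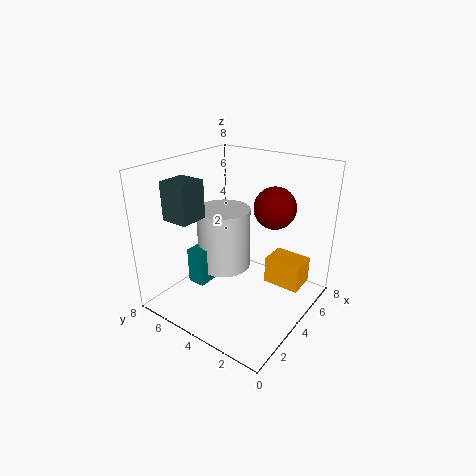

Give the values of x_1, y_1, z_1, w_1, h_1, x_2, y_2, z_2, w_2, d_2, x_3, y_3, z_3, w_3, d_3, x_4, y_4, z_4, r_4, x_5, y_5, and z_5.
x_1 = 2; y_1 = 5; z_1 = 1.5; w_1 = 2; h_1 = 2; x_2 = 4.5; y_2 = 0.5; z_2 = 1.5; w_2 = 1.5; d_2 = 2; x_3 = 1; y_3 = 5; z_3 = 5.5; w_3 = 1.5; d_3 = 1.5; x_4 = 4; y_4 = 5; z_4 = 2; r_4 = 1.5; x_5 = 3.5; y_5 = 1.5; z_5 = 6.5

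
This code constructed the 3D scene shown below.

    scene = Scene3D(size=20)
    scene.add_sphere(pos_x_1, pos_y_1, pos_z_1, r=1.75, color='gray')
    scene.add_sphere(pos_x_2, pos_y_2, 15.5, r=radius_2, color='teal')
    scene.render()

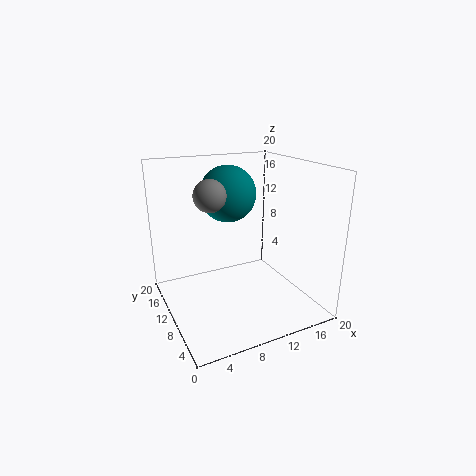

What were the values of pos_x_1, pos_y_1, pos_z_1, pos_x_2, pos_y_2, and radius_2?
pos_x_1 = 3.5; pos_y_1 = 3.5; pos_z_1 = 18.25; pos_x_2 = 10; pos_y_2 = 13.25; radius_2 = 4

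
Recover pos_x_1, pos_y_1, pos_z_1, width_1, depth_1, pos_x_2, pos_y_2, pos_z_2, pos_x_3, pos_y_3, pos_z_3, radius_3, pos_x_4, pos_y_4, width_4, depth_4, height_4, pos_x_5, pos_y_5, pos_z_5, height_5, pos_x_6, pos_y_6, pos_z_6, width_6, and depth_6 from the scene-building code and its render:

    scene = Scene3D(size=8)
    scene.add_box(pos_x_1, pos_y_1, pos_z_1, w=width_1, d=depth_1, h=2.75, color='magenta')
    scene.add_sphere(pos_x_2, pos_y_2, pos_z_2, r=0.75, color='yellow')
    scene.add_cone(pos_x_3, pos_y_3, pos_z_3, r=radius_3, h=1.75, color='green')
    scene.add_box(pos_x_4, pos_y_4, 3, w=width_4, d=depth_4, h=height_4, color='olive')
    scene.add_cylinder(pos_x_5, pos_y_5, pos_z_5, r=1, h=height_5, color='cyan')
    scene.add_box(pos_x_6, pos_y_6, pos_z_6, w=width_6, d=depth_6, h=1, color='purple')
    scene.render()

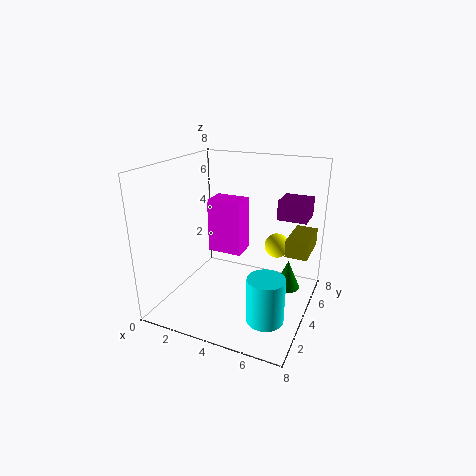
pos_x_1 = 3, pos_y_1 = 2.5, pos_z_1 = 3.75, width_1 = 1.75, depth_1 = 1.25, pos_x_2 = 5.5, pos_y_2 = 6.5, pos_z_2 = 2.75, pos_x_3 = 6.5, pos_y_3 = 5.75, pos_z_3 = 0.5, radius_3 = 0.75, pos_x_4 = 6.5, pos_y_4 = 4.75, width_4 = 1.25, depth_4 = 2.5, height_4 = 1, pos_x_5 = 6.25, pos_y_5 = 2.5, pos_z_5 = 0.25, height_5 = 2.5, pos_x_6 = 6.25, pos_y_6 = 3.75, pos_z_6 = 5.5, width_6 = 1.5, depth_6 = 1.5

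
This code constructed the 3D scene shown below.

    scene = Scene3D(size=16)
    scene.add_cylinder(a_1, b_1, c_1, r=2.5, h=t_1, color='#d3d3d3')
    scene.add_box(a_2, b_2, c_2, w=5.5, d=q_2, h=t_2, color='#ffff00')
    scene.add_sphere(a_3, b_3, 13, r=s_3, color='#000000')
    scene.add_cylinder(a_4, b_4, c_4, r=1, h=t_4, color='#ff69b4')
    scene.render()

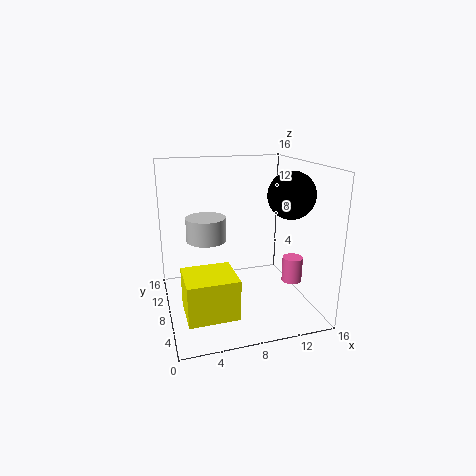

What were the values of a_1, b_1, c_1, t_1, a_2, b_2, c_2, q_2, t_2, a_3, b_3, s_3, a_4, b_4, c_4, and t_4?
a_1 = 5.5, b_1 = 13.5, c_1 = 6, t_1 = 3, a_2 = 1.5, b_2 = 3.5, c_2 = 0.5, q_2 = 5, t_2 = 4.5, a_3 = 13, b_3 = 5.5, s_3 = 2.5, a_4 = 12, b_4 = 2.5, c_4 = 5, t_4 = 2.5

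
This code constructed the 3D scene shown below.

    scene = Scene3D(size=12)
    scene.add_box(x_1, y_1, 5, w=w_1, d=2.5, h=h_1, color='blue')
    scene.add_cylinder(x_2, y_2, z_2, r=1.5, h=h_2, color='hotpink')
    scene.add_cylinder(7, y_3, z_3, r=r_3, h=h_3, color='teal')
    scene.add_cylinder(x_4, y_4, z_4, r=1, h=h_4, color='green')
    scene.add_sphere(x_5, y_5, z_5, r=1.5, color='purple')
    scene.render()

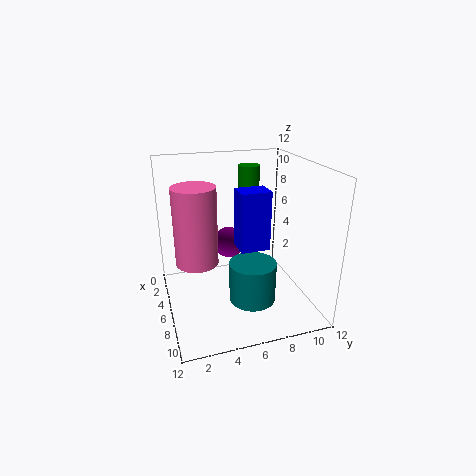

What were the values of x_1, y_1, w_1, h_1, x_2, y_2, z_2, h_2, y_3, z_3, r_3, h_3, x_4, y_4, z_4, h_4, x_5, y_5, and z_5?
x_1 = 5; y_1 = 6; w_1 = 2; h_1 = 5; x_2 = 9; y_2 = 2; z_2 = 6; h_2 = 5.5; y_3 = 7; z_3 = 0.5; r_3 = 2; h_3 = 3.5; x_4 = 1.5; y_4 = 8.5; z_4 = 8.5; h_4 = 2.5; x_5 = 1.5; y_5 = 6.5; z_5 = 3.5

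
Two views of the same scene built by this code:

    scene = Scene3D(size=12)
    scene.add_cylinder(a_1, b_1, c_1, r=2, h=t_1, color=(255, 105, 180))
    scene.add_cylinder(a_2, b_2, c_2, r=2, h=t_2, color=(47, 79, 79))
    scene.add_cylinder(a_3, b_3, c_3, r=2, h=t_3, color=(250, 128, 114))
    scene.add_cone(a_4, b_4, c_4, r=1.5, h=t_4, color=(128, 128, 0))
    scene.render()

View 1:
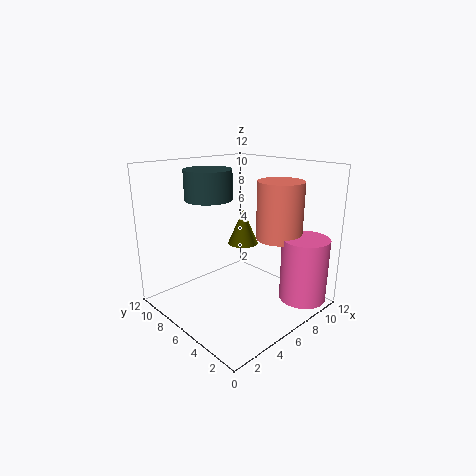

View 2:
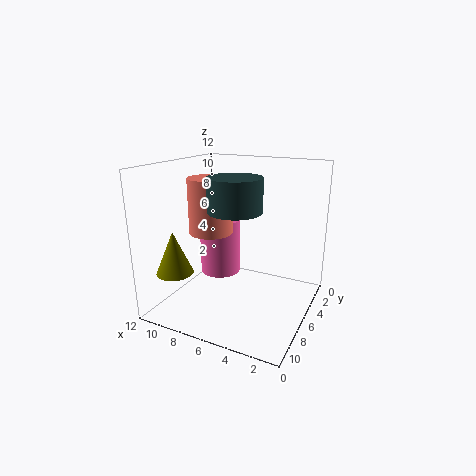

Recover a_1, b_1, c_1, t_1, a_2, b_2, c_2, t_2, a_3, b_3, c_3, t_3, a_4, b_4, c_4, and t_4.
a_1 = 10; b_1 = 2; c_1 = 0.5; t_1 = 5.5; a_2 = 5; b_2 = 8.5; c_2 = 9; t_2 = 2.5; a_3 = 9.5; b_3 = 4.5; c_3 = 5.5; t_3 = 5; a_4 = 10; b_4 = 9.5; c_4 = 3.5; t_4 = 3.5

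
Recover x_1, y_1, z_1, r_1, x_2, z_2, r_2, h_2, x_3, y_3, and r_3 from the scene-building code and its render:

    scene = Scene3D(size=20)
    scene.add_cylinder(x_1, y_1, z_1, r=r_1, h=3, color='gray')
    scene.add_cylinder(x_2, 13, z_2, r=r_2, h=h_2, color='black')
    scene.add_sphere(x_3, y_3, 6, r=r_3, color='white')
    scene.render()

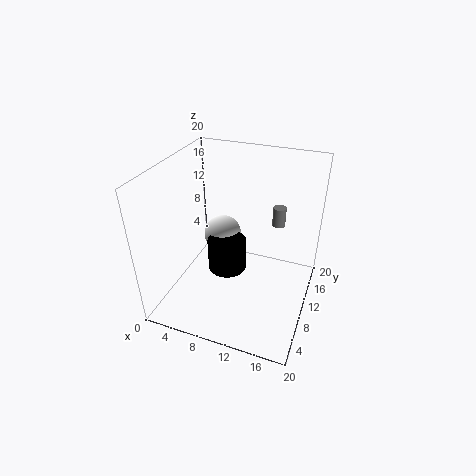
x_1 = 14
y_1 = 17
z_1 = 9
r_1 = 1
x_2 = 7
z_2 = 2
r_2 = 3
h_2 = 5
x_3 = 5
y_3 = 16
r_3 = 3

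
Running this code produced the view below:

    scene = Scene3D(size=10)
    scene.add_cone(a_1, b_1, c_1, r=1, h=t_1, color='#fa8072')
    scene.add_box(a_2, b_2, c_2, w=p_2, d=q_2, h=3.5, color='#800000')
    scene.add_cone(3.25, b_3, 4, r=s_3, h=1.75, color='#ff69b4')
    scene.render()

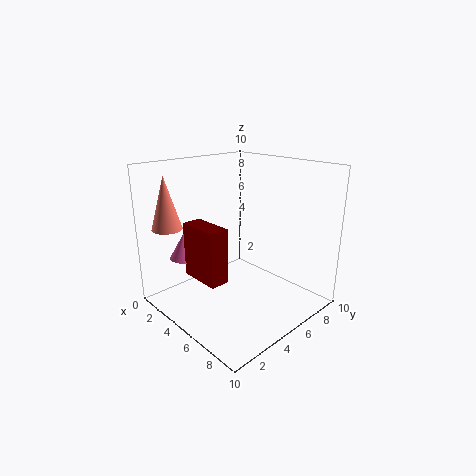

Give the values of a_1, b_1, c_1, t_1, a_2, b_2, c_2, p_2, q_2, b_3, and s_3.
a_1 = 2.5
b_1 = 1
c_1 = 6
t_1 = 3.5
a_2 = 4
b_2 = 1.25
c_2 = 3.25
p_2 = 2.75
q_2 = 1.25
b_3 = 1.75
s_3 = 1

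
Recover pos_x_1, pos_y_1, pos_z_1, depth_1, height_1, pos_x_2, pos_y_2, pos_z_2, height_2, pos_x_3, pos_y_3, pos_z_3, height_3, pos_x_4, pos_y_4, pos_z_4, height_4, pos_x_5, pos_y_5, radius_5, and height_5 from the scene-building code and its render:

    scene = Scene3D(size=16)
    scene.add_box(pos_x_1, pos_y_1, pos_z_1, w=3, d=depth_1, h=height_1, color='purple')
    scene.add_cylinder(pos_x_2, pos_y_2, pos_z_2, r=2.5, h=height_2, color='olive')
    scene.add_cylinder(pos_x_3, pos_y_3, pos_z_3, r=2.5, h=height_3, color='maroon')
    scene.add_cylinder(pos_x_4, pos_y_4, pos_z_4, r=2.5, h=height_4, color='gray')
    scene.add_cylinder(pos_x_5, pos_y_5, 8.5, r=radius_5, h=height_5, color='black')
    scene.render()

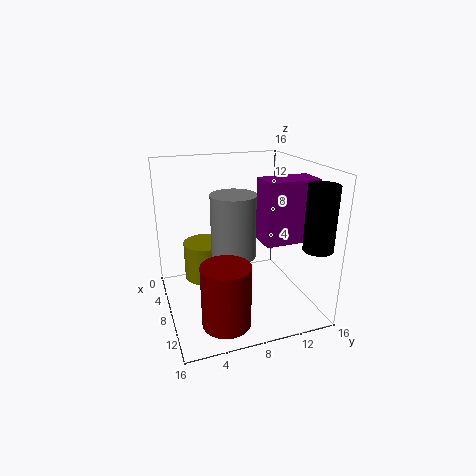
pos_x_1 = 9.5, pos_y_1 = 9.5, pos_z_1 = 8.5, depth_1 = 5.5, height_1 = 6.5, pos_x_2 = 4.5, pos_y_2 = 5, pos_z_2 = 2, height_2 = 4.5, pos_x_3 = 13, pos_y_3 = 5, pos_z_3 = 1, height_3 = 6.5, pos_x_4 = 8, pos_y_4 = 7.5, pos_z_4 = 6, height_4 = 7, pos_x_5 = 14.5, pos_y_5 = 14, radius_5 = 1.5, height_5 = 6.5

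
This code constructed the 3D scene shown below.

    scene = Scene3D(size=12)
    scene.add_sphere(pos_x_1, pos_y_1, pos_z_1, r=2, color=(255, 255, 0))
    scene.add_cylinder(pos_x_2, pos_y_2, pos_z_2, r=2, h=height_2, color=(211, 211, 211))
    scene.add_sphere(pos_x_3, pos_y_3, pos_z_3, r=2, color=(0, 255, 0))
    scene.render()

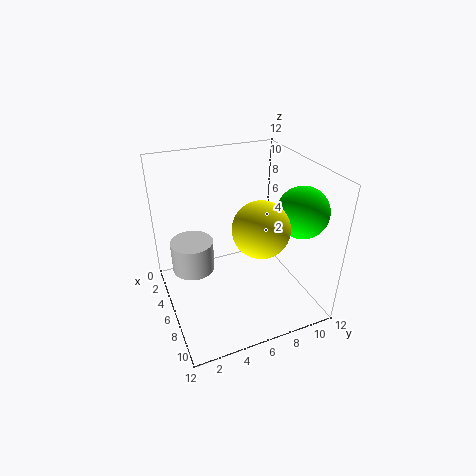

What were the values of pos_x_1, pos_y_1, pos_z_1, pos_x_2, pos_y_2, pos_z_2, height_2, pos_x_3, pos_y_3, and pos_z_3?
pos_x_1 = 10; pos_y_1 = 6; pos_z_1 = 9; pos_x_2 = 2; pos_y_2 = 3; pos_z_2 = 1; height_2 = 3; pos_x_3 = 9; pos_y_3 = 10; pos_z_3 = 9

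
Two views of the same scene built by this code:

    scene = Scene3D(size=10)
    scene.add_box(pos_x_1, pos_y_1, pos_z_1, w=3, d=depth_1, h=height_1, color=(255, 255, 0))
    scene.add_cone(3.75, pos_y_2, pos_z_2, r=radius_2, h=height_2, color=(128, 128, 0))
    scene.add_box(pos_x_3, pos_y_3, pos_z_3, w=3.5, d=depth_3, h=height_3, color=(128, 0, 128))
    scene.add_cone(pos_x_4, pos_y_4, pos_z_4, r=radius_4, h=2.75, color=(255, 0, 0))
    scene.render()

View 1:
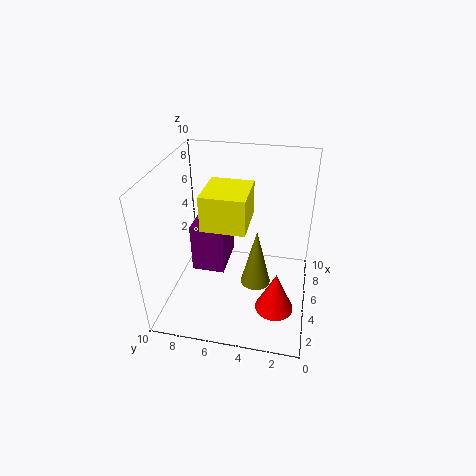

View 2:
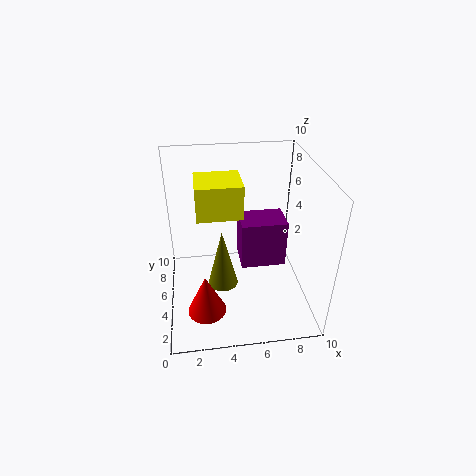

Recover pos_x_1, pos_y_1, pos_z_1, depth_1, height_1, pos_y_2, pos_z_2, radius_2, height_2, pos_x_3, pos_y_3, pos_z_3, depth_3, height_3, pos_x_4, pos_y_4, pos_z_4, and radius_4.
pos_x_1 = 2.25, pos_y_1 = 4, pos_z_1 = 7, depth_1 = 2.75, height_1 = 2.25, pos_y_2 = 3.5, pos_z_2 = 2.5, radius_2 = 1, height_2 = 4, pos_x_3 = 5.5, pos_y_3 = 6.25, pos_z_3 = 1.25, depth_3 = 2.5, height_3 = 3.75, pos_x_4 = 2.5, pos_y_4 = 2, pos_z_4 = 1.5, radius_4 = 1.25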